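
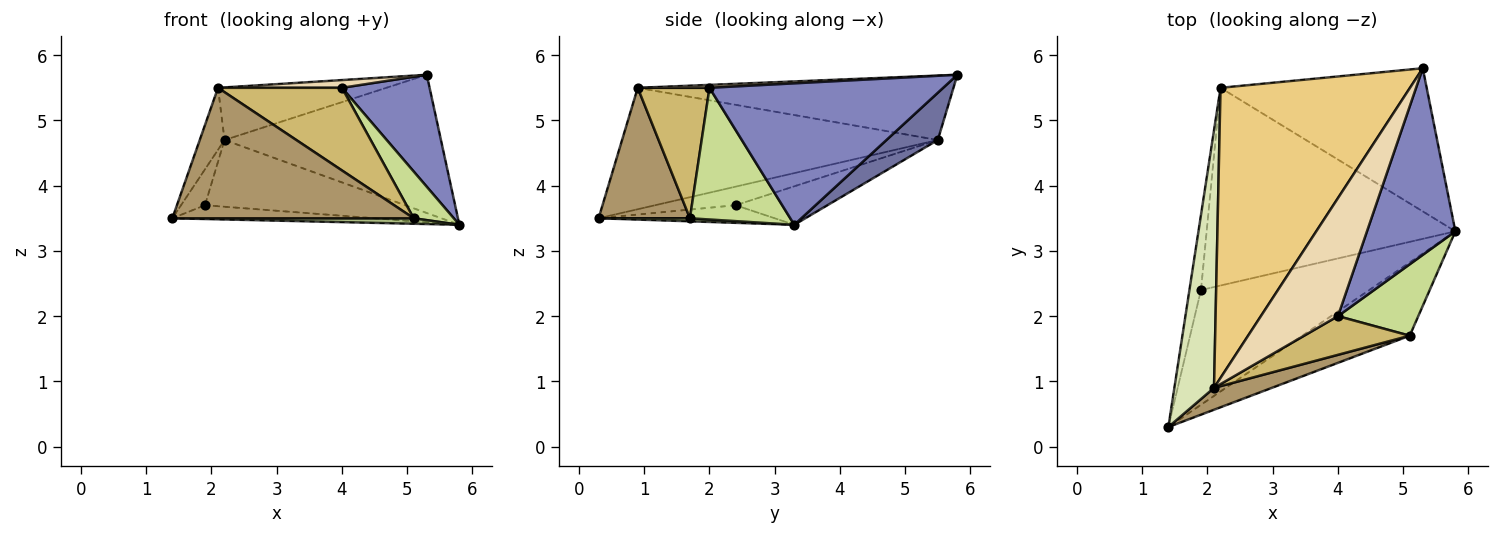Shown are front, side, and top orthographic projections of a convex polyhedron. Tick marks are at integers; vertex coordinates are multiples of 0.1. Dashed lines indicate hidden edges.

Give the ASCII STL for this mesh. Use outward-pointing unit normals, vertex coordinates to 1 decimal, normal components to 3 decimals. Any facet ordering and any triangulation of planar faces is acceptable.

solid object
 facet normal 0.163 0.685 -0.710
  outer loop
   vertex 2.2 5.5 4.7
   vertex 5.3 5.8 5.7
   vertex 5.8 3.3 3.4
  endloop
 endfacet
 facet normal 0.808 -0.303 0.505
  outer loop
   vertex 4.0 2.0 5.5
   vertex 5.8 3.3 3.4
   vertex 5.3 5.8 5.7
  endloop
 endfacet
 facet normal -0.103 0.119 -0.988
  outer loop
   vertex 1.9 2.4 3.7
   vertex 5.8 3.3 3.4
   vertex 1.4 0.3 3.5
  endloop
 endfacet
 facet normal -0.823 0.245 -0.512
  outer loop
   vertex 1.9 2.4 3.7
   vertex 1.4 0.3 3.5
   vertex 2.2 5.5 4.7
  endloop
 endfacet
 facet normal -0.145 0.316 -0.937
  outer loop
   vertex 1.9 2.4 3.7
   vertex 2.2 5.5 4.7
   vertex 5.8 3.3 3.4
  endloop
 endfacet
 facet normal 0.028 -0.075 -0.997
  outer loop
   vertex 5.1 1.7 3.5
   vertex 1.4 0.3 3.5
   vertex 5.8 3.3 3.4
  endloop
 endfacet
 facet normal 0.808 -0.323 0.493
  outer loop
   vertex 5.1 1.7 3.5
   vertex 5.8 3.3 3.4
   vertex 4.0 2.0 5.5
  endloop
 endfacet
 facet normal -0.948 0.074 0.309
  outer loop
   vertex 2.1 0.9 5.5
   vertex 2.2 5.5 4.7
   vertex 1.4 0.3 3.5
  endloop
 endfacet
 facet normal 0.350 -0.924 0.155
  outer loop
   vertex 2.1 0.9 5.5
   vertex 1.4 0.3 3.5
   vertex 5.1 1.7 3.5
  endloop
 endfacet
 facet normal 0.464 -0.802 0.376
  outer loop
   vertex 2.1 0.9 5.5
   vertex 5.1 1.7 3.5
   vertex 4.0 2.0 5.5
  endloop
 endfacet
 facet normal -0.317 0.169 0.933
  outer loop
   vertex 2.1 0.9 5.5
   vertex 5.3 5.8 5.7
   vertex 2.2 5.5 4.7
  endloop
 endfacet
 facet normal 0.038 -0.065 0.997
  outer loop
   vertex 2.1 0.9 5.5
   vertex 4.0 2.0 5.5
   vertex 5.3 5.8 5.7
  endloop
 endfacet
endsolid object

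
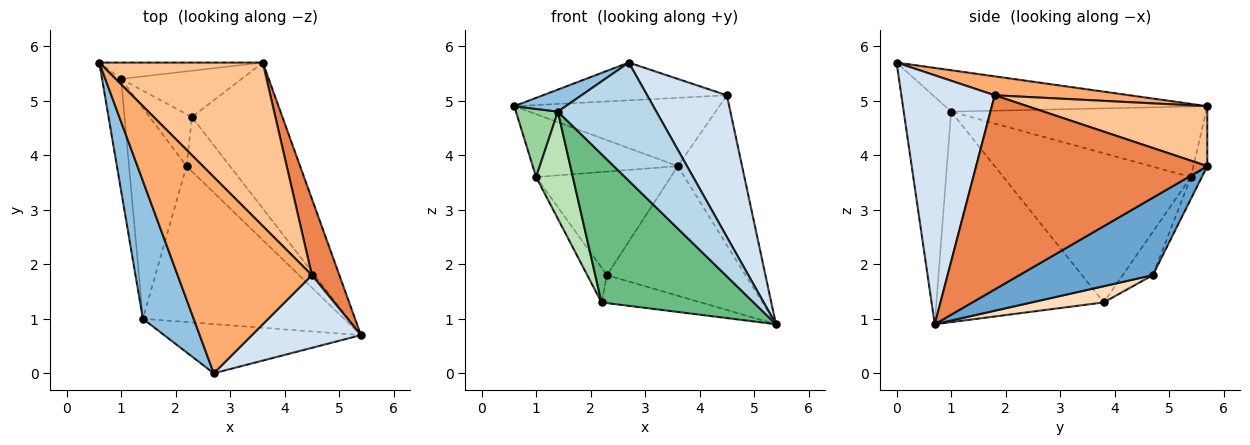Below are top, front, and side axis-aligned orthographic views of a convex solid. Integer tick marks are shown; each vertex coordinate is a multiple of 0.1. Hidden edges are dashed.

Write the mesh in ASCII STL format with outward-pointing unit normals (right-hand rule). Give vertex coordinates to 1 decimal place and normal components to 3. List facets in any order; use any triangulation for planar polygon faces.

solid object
 facet normal 0.539 0.559 -0.630
  outer loop
   vertex 3.6 5.7 3.8
   vertex 5.4 0.7 0.9
   vertex 2.3 4.7 1.8
  endloop
 endfacet
 facet normal -0.627 -0.123 0.769
  outer loop
   vertex 1.4 1.0 4.8
   vertex 2.7 0.0 5.7
   vertex 0.6 5.7 4.9
  endloop
 endfacet
 facet normal -0.406 -0.844 -0.351
  outer loop
   vertex 1.4 1.0 4.8
   vertex 5.4 0.7 0.9
   vertex 2.7 0.0 5.7
  endloop
 endfacet
 facet normal 0.721 -0.616 0.316
  outer loop
   vertex 4.5 1.8 5.1
   vertex 2.7 0.0 5.7
   vertex 5.4 0.7 0.9
  endloop
 endfacet
 facet normal 0.955 0.265 0.135
  outer loop
   vertex 4.5 1.8 5.1
   vertex 5.4 0.7 0.9
   vertex 3.6 5.7 3.8
  endloop
 endfacet
 facet normal 0.137 0.187 0.973
  outer loop
   vertex 4.5 1.8 5.1
   vertex 0.6 5.7 4.9
   vertex 2.7 0.0 5.7
  endloop
 endfacet
 facet normal 0.320 0.365 0.874
  outer loop
   vertex 4.5 1.8 5.1
   vertex 3.6 5.7 3.8
   vertex 0.6 5.7 4.9
  endloop
 endfacet
 facet normal 0.315 0.434 -0.844
  outer loop
   vertex 2.2 3.8 1.3
   vertex 2.3 4.7 1.8
   vertex 5.4 0.7 0.9
  endloop
 endfacet
 facet normal -0.604 -0.549 -0.577
  outer loop
   vertex 2.2 3.8 1.3
   vertex 5.4 0.7 0.9
   vertex 1.4 1.0 4.8
  endloop
 endfacet
 facet normal -0.954 -0.157 -0.257
  outer loop
   vertex 1.0 5.4 3.6
   vertex 1.4 1.0 4.8
   vertex 0.6 5.7 4.9
  endloop
 endfacet
 facet normal -0.918 -0.180 -0.354
  outer loop
   vertex 1.0 5.4 3.6
   vertex 2.2 3.8 1.3
   vertex 1.4 1.0 4.8
  endloop
 endfacet
 facet normal -0.648 0.424 -0.633
  outer loop
   vertex 1.0 5.4 3.6
   vertex 2.3 4.7 1.8
   vertex 2.2 3.8 1.3
  endloop
 endfacet
 facet normal -0.092 0.964 -0.251
  outer loop
   vertex 1.0 5.4 3.6
   vertex 0.6 5.7 4.9
   vertex 3.6 5.7 3.8
  endloop
 endfacet
 facet normal -0.074 0.910 -0.407
  outer loop
   vertex 1.0 5.4 3.6
   vertex 3.6 5.7 3.8
   vertex 2.3 4.7 1.8
  endloop
 endfacet
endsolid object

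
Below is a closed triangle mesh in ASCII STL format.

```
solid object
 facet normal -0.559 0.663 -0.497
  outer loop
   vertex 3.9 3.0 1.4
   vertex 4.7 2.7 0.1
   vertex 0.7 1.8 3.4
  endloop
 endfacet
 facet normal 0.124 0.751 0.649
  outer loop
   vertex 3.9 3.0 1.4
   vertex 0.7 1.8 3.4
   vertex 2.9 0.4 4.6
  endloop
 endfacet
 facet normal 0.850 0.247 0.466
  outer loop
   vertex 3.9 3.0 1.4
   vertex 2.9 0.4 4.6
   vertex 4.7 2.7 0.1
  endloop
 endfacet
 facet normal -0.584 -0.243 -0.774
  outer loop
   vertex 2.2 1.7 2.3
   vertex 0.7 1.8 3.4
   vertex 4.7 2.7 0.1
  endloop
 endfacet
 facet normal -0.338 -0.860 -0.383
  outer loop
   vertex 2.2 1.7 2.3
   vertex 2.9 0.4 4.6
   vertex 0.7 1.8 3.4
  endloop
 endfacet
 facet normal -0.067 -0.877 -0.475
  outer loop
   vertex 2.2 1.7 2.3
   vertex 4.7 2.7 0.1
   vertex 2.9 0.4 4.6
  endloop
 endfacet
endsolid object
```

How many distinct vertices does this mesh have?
5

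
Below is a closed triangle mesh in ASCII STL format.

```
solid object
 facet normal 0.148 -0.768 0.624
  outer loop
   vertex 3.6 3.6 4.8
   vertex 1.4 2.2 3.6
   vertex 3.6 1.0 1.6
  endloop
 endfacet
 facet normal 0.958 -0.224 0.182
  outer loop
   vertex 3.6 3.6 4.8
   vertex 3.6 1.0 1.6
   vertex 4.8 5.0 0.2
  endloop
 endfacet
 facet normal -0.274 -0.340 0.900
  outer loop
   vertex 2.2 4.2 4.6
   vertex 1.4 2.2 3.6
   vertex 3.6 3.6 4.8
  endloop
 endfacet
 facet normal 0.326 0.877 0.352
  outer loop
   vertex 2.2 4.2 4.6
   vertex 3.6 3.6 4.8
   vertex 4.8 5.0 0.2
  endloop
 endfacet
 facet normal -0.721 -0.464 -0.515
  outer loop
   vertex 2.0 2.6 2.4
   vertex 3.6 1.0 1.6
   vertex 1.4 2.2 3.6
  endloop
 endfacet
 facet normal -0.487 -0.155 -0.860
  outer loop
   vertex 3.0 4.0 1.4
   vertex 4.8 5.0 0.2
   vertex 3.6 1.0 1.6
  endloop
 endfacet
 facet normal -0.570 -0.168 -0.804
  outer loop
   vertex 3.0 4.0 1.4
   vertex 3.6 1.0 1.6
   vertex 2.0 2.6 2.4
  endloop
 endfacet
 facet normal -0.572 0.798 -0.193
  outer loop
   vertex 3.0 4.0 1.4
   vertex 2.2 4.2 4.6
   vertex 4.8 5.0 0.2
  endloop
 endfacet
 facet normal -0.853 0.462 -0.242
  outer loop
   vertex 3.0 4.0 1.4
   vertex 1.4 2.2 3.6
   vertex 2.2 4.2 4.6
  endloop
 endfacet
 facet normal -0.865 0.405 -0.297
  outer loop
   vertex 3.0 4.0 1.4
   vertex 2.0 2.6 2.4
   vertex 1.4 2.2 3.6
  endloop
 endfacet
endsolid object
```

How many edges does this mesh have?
15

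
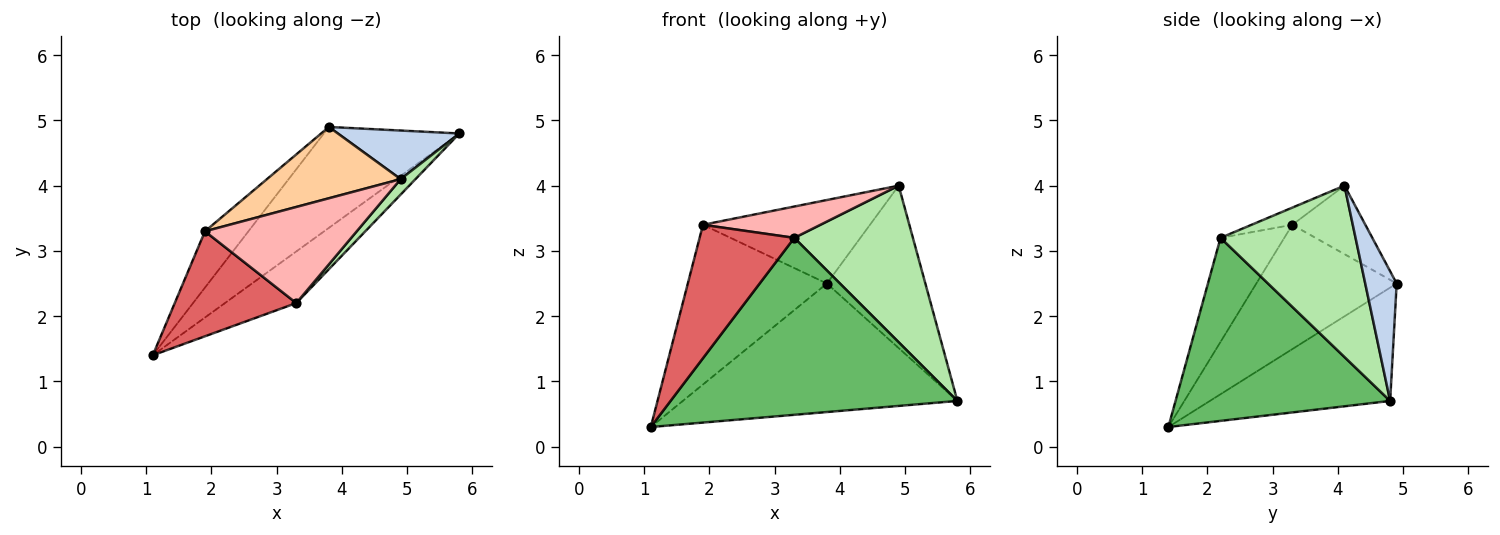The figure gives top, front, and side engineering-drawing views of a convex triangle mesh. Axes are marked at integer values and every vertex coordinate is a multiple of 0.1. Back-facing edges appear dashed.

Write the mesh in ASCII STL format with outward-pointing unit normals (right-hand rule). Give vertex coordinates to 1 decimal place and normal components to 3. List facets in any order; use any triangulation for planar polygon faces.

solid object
 facet normal -0.459 0.699 -0.549
  outer loop
   vertex 3.8 4.9 2.5
   vertex 5.8 4.8 0.7
   vertex 1.1 1.4 0.3
  endloop
 endfacet
 facet normal 0.293 0.916 0.274
  outer loop
   vertex 4.9 4.1 4.0
   vertex 5.8 4.8 0.7
   vertex 3.8 4.9 2.5
  endloop
 endfacet
 facet normal -0.689 0.683 -0.241
  outer loop
   vertex 1.9 3.3 3.4
   vertex 3.8 4.9 2.5
   vertex 1.1 1.4 0.3
  endloop
 endfacet
 facet normal -0.316 0.721 0.616
  outer loop
   vertex 1.9 3.3 3.4
   vertex 4.9 4.1 4.0
   vertex 3.8 4.9 2.5
  endloop
 endfacet
 facet normal 0.583 -0.780 -0.227
  outer loop
   vertex 3.3 2.2 3.2
   vertex 1.1 1.4 0.3
   vertex 5.8 4.8 0.7
  endloop
 endfacet
 facet normal 0.750 -0.659 0.065
  outer loop
   vertex 3.3 2.2 3.2
   vertex 5.8 4.8 0.7
   vertex 4.9 4.1 4.0
  endloop
 endfacet
 facet normal -0.468 -0.695 0.546
  outer loop
   vertex 3.3 2.2 3.2
   vertex 1.9 3.3 3.4
   vertex 1.1 1.4 0.3
  endloop
 endfacet
 facet normal -0.107 -0.308 0.945
  outer loop
   vertex 3.3 2.2 3.2
   vertex 4.9 4.1 4.0
   vertex 1.9 3.3 3.4
  endloop
 endfacet
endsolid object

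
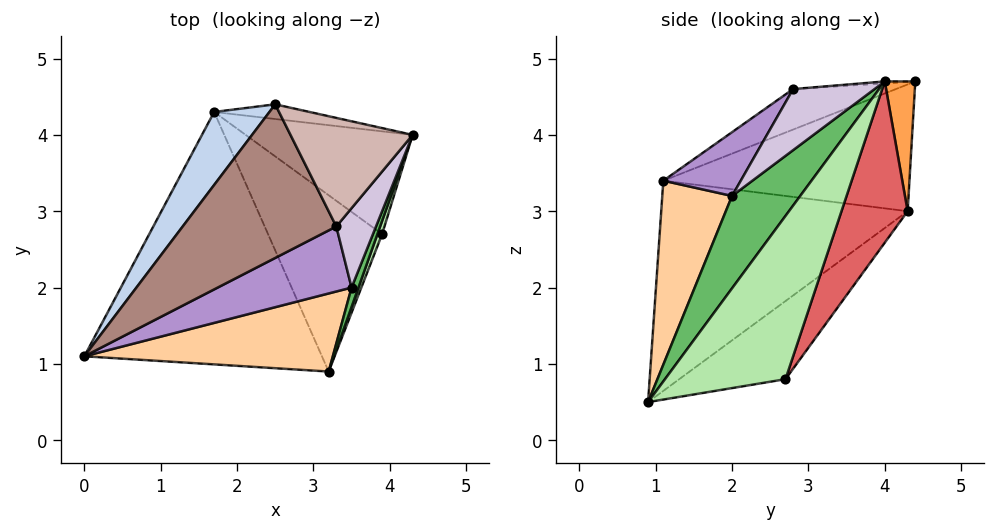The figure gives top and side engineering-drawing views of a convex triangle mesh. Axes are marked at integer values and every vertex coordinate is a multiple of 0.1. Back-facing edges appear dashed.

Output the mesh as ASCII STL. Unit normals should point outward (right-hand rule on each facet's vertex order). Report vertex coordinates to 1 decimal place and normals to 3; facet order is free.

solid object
 facet normal -0.642 0.250 -0.725
  outer loop
   vertex 1.7 4.3 3.0
   vertex 3.2 0.9 0.5
   vertex 0.0 1.1 3.4
  endloop
 endfacet
 facet normal -0.808 0.473 0.352
  outer loop
   vertex 1.7 4.3 3.0
   vertex 0.0 1.1 3.4
   vertex 2.5 4.4 4.7
  endloop
 endfacet
 facet normal 0.214 0.964 -0.158
  outer loop
   vertex 1.7 4.3 3.0
   vertex 2.5 4.4 4.7
   vertex 4.3 4.0 4.7
  endloop
 endfacet
 facet normal 0.252 -0.906 0.341
  outer loop
   vertex 3.5 2.0 3.2
   vertex 0.0 1.1 3.4
   vertex 3.2 0.9 0.5
  endloop
 endfacet
 facet normal 0.908 -0.414 0.068
  outer loop
   vertex 3.5 2.0 3.2
   vertex 3.2 0.9 0.5
   vertex 4.3 4.0 4.7
  endloop
 endfacet
 facet normal 0.930 -0.366 0.027
  outer loop
   vertex 3.9 2.7 0.8
   vertex 4.3 4.0 4.7
   vertex 3.2 0.9 0.5
  endloop
 endfacet
 facet normal 0.318 0.889 -0.329
  outer loop
   vertex 3.9 2.7 0.8
   vertex 1.7 4.3 3.0
   vertex 4.3 4.0 4.7
  endloop
 endfacet
 facet normal -0.532 0.336 -0.777
  outer loop
   vertex 3.9 2.7 0.8
   vertex 3.2 0.9 0.5
   vertex 1.7 4.3 3.0
  endloop
 endfacet
 facet normal 0.242 -0.827 0.507
  outer loop
   vertex 3.3 2.8 4.6
   vertex 0.0 1.1 3.4
   vertex 3.5 2.0 3.2
  endloop
 endfacet
 facet normal 0.673 -0.597 0.437
  outer loop
   vertex 3.3 2.8 4.6
   vertex 3.5 2.0 3.2
   vertex 4.3 4.0 4.7
  endloop
 endfacet
 facet normal -0.250 -0.185 0.950
  outer loop
   vertex 3.3 2.8 4.6
   vertex 2.5 4.4 4.7
   vertex 0.0 1.1 3.4
  endloop
 endfacet
 facet normal -0.016 -0.070 0.997
  outer loop
   vertex 3.3 2.8 4.6
   vertex 4.3 4.0 4.7
   vertex 2.5 4.4 4.7
  endloop
 endfacet
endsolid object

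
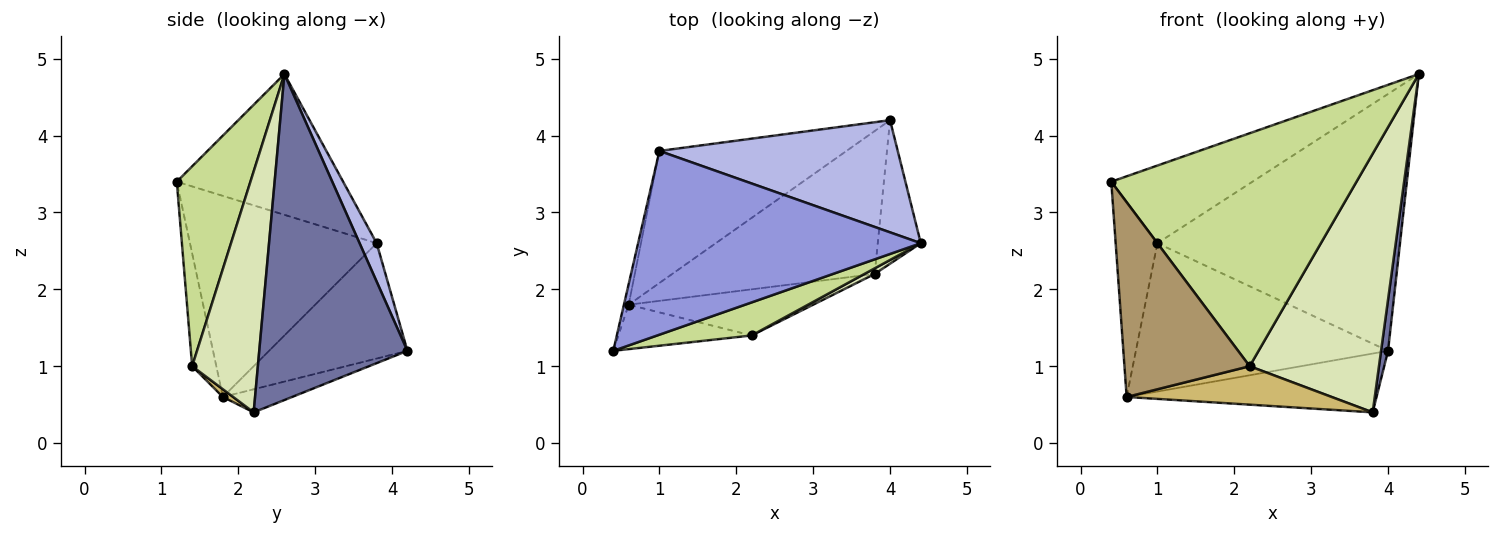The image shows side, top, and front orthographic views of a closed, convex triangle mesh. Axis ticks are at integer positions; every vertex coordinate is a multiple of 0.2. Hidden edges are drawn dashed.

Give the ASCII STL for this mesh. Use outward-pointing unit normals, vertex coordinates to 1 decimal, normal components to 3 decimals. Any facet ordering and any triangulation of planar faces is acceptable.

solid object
 facet normal 0.990 -0.047 -0.131
  outer loop
   vertex 3.8 2.2 0.4
   vertex 4.0 4.2 1.2
   vertex 4.4 2.6 4.8
  endloop
 endfacet
 facet normal -0.105 0.378 -0.920
  outer loop
   vertex 0.6 1.8 0.6
   vertex 4.0 4.2 1.2
   vertex 3.8 2.2 0.4
  endloop
 endfacet
 facet normal -0.417 0.354 0.837
  outer loop
   vertex 1.0 3.8 2.6
   vertex 0.4 1.2 3.4
   vertex 4.4 2.6 4.8
  endloop
 endfacet
 facet normal 0.064 0.915 0.399
  outer loop
   vertex 1.0 3.8 2.6
   vertex 4.4 2.6 4.8
   vertex 4.0 4.2 1.2
  endloop
 endfacet
 facet normal -0.976 0.218 -0.023
  outer loop
   vertex 1.0 3.8 2.6
   vertex 0.6 1.8 0.6
   vertex 0.4 1.2 3.4
  endloop
 endfacet
 facet normal -0.379 0.691 -0.615
  outer loop
   vertex 1.0 3.8 2.6
   vertex 4.0 4.2 1.2
   vertex 0.6 1.8 0.6
  endloop
 endfacet
 facet normal 0.285 -0.949 0.135
  outer loop
   vertex 2.2 1.4 1.0
   vertex 4.4 2.6 4.8
   vertex 0.4 1.2 3.4
  endloop
 endfacet
 facet normal 0.453 -0.891 0.019
  outer loop
   vertex 2.2 1.4 1.0
   vertex 3.8 2.2 0.4
   vertex 4.4 2.6 4.8
  endloop
 endfacet
 facet normal -0.185 -0.958 -0.219
  outer loop
   vertex 2.2 1.4 1.0
   vertex 0.4 1.2 3.4
   vertex 0.6 1.8 0.6
  endloop
 endfacet
 facet normal 0.032 -0.640 -0.768
  outer loop
   vertex 2.2 1.4 1.0
   vertex 0.6 1.8 0.6
   vertex 3.8 2.2 0.4
  endloop
 endfacet
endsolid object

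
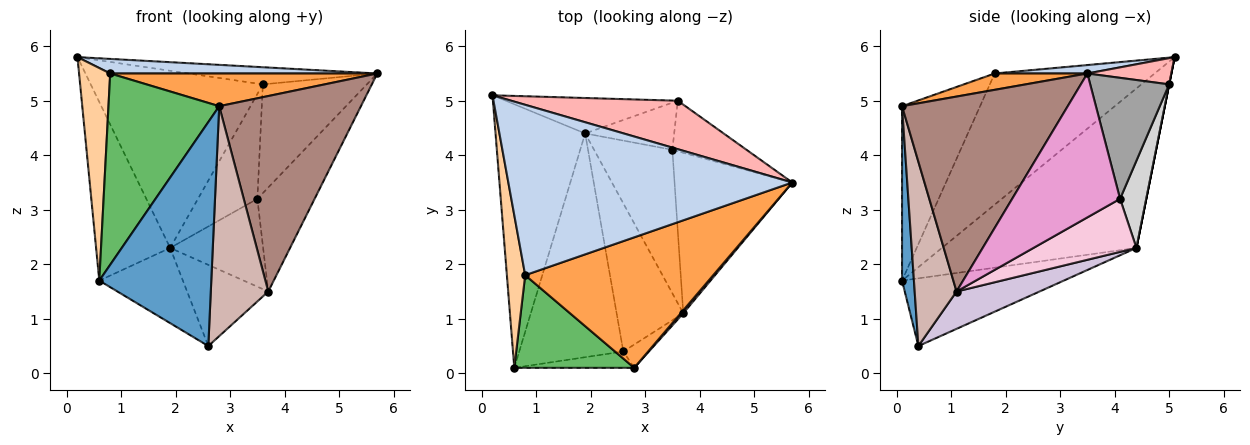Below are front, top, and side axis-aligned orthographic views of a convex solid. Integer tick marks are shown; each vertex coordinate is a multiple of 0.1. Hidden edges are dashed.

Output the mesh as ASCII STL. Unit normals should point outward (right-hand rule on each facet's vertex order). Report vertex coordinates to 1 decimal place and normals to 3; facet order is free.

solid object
 facet normal 0.105 -0.992 -0.072
  outer loop
   vertex 0.6 0.1 1.7
   vertex 2.6 0.4 0.5
   vertex 2.8 0.1 4.9
  endloop
 endfacet
 facet normal 0.030 -0.085 0.996
  outer loop
   vertex 0.8 1.8 5.5
   vertex 5.7 3.5 5.5
   vertex 0.2 5.1 5.8
  endloop
 endfacet
 facet normal 0.084 -0.242 0.967
  outer loop
   vertex 0.8 1.8 5.5
   vertex 2.8 0.1 4.9
   vertex 5.7 3.5 5.5
  endloop
 endfacet
 facet normal -0.973 -0.189 0.136
  outer loop
   vertex 0.8 1.8 5.5
   vertex 0.2 5.1 5.8
   vertex 0.6 0.1 1.7
  endloop
 endfacet
 facet normal -0.536 -0.760 0.368
  outer loop
   vertex 0.8 1.8 5.5
   vertex 0.6 0.1 1.7
   vertex 2.8 0.1 4.9
  endloop
 endfacet
 facet normal -0.827 0.315 -0.465
  outer loop
   vertex 1.9 4.4 2.3
   vertex 0.6 0.1 1.7
   vertex 0.2 5.1 5.8
  endloop
 endfacet
 facet normal -0.525 0.271 -0.807
  outer loop
   vertex 1.9 4.4 2.3
   vertex 2.6 0.4 0.5
   vertex 0.6 0.1 1.7
  endloop
 endfacet
 facet normal 0.147 0.330 0.933
  outer loop
   vertex 3.6 5.0 5.3
   vertex 0.2 5.1 5.8
   vertex 5.7 3.5 5.5
  endloop
 endfacet
 facet normal 0.000 0.981 -0.196
  outer loop
   vertex 3.6 5.0 5.3
   vertex 1.9 4.4 2.3
   vertex 0.2 5.1 5.8
  endloop
 endfacet
 facet normal 0.441 0.431 -0.787
  outer loop
   vertex 3.7 1.1 1.5
   vertex 2.6 0.4 0.5
   vertex 1.9 4.4 2.3
  endloop
 endfacet
 facet normal 0.760 -0.650 0.010
  outer loop
   vertex 3.7 1.1 1.5
   vertex 5.7 3.5 5.5
   vertex 2.8 0.1 4.9
  endloop
 endfacet
 facet normal 0.587 -0.806 -0.082
  outer loop
   vertex 3.7 1.1 1.5
   vertex 2.8 0.1 4.9
   vertex 2.6 0.4 0.5
  endloop
 endfacet
 facet normal 0.716 0.380 -0.586
  outer loop
   vertex 3.5 4.1 3.2
   vertex 5.7 3.5 5.5
   vertex 3.7 1.1 1.5
  endloop
 endfacet
 facet normal 0.500 0.452 -0.739
  outer loop
   vertex 3.5 4.1 3.2
   vertex 3.7 1.1 1.5
   vertex 1.9 4.4 2.3
  endloop
 endfacet
 facet normal 0.567 0.747 -0.347
  outer loop
   vertex 3.5 4.1 3.2
   vertex 3.6 5.0 5.3
   vertex 5.7 3.5 5.5
  endloop
 endfacet
 facet normal 0.373 0.846 -0.380
  outer loop
   vertex 3.5 4.1 3.2
   vertex 1.9 4.4 2.3
   vertex 3.6 5.0 5.3
  endloop
 endfacet
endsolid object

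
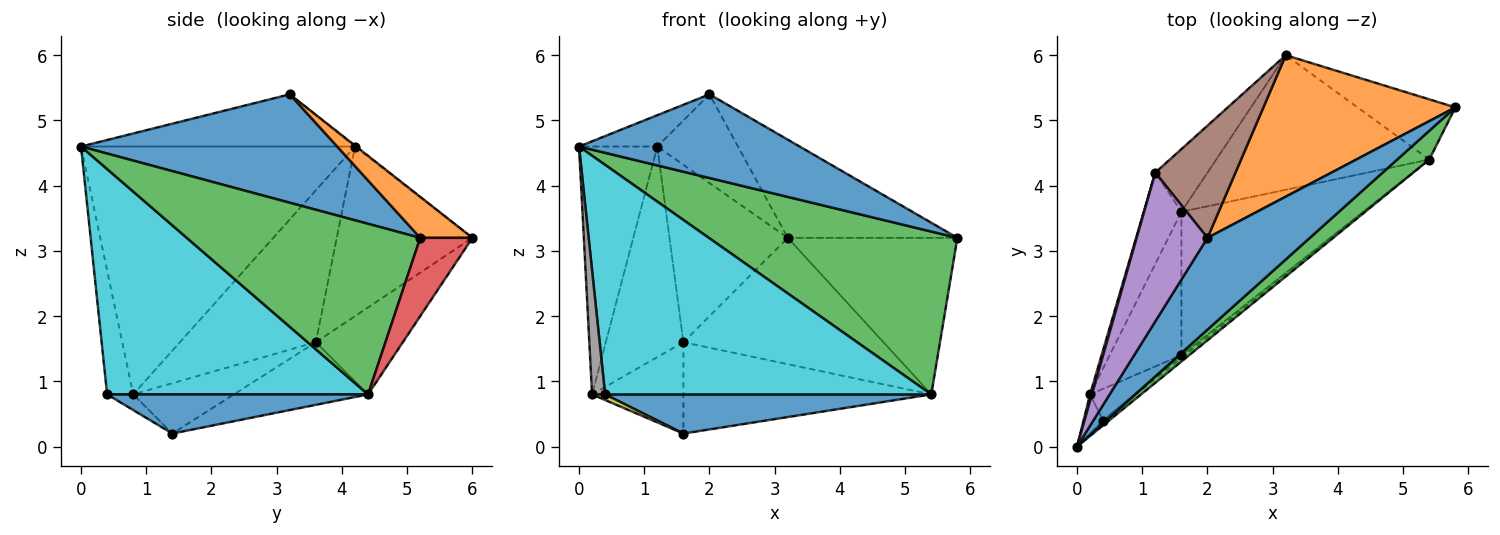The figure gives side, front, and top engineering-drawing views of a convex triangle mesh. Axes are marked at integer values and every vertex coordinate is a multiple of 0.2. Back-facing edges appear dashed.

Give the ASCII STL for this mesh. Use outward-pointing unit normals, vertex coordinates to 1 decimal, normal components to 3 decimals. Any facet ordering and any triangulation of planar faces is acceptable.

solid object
 facet normal 0.616 -0.531 0.582
  outer loop
   vertex 2.0 3.2 5.4
   vertex 0.0 0.0 4.6
   vertex 5.8 5.2 3.2
  endloop
 endfacet
 facet normal 0.173 0.562 0.809
  outer loop
   vertex 2.0 3.2 5.4
   vertex 5.8 5.2 3.2
   vertex 3.2 6.0 3.2
  endloop
 endfacet
 facet normal 0.679 -0.723 0.128
  outer loop
   vertex 5.4 4.4 0.8
   vertex 5.8 5.2 3.2
   vertex 0.0 0.0 4.6
  endloop
 endfacet
 facet normal 0.276 0.897 -0.345
  outer loop
   vertex 5.4 4.4 0.8
   vertex 3.2 6.0 3.2
   vertex 5.8 5.2 3.2
  endloop
 endfacet
 facet normal -0.585 0.167 0.794
  outer loop
   vertex 1.2 4.2 4.6
   vertex 0.0 0.0 4.6
   vertex 2.0 3.2 5.4
  endloop
 endfacet
 facet normal -0.009 0.620 0.784
  outer loop
   vertex 1.2 4.2 4.6
   vertex 2.0 3.2 5.4
   vertex 3.2 6.0 3.2
  endloop
 endfacet
 facet normal -0.961 0.275 0.007
  outer loop
   vertex 1.2 4.2 4.6
   vertex 0.2 0.8 0.8
   vertex 0.0 0.0 4.6
  endloop
 endfacet
 facet normal -0.886 -0.443 -0.140
  outer loop
   vertex 0.4 0.4 0.8
   vertex 0.0 0.0 4.6
   vertex 0.2 0.8 0.8
  endloop
 endfacet
 facet normal -0.328 -0.164 -0.930
  outer loop
   vertex 0.4 0.4 0.8
   vertex 0.2 0.8 0.8
   vertex 1.6 1.4 0.2
  endloop
 endfacet
 facet normal 0.625 -0.781 -0.016
  outer loop
   vertex 0.4 0.4 0.8
   vertex 5.4 4.4 0.8
   vertex 0.0 0.0 4.6
  endloop
 endfacet
 facet normal 0.624 -0.780 -0.052
  outer loop
   vertex 0.4 0.4 0.8
   vertex 1.6 1.4 0.2
   vertex 5.4 4.4 0.8
  endloop
 endfacet
 facet normal -0.509 0.462 -0.726
  outer loop
   vertex 1.6 3.6 1.6
   vertex 1.6 1.4 0.2
   vertex 0.2 0.8 0.8
  endloop
 endfacet
 facet normal -0.285 0.656 -0.699
  outer loop
   vertex 1.6 3.6 1.6
   vertex 3.2 6.0 3.2
   vertex 5.4 4.4 0.8
  endloop
 endfacet
 facet normal -0.279 0.516 -0.810
  outer loop
   vertex 1.6 3.6 1.6
   vertex 5.4 4.4 0.8
   vertex 1.6 1.4 0.2
  endloop
 endfacet
 facet normal -0.734 0.640 -0.226
  outer loop
   vertex 1.6 3.6 1.6
   vertex 1.2 4.2 4.6
   vertex 3.2 6.0 3.2
  endloop
 endfacet
 facet normal -0.849 0.485 -0.210
  outer loop
   vertex 1.6 3.6 1.6
   vertex 0.2 0.8 0.8
   vertex 1.2 4.2 4.6
  endloop
 endfacet
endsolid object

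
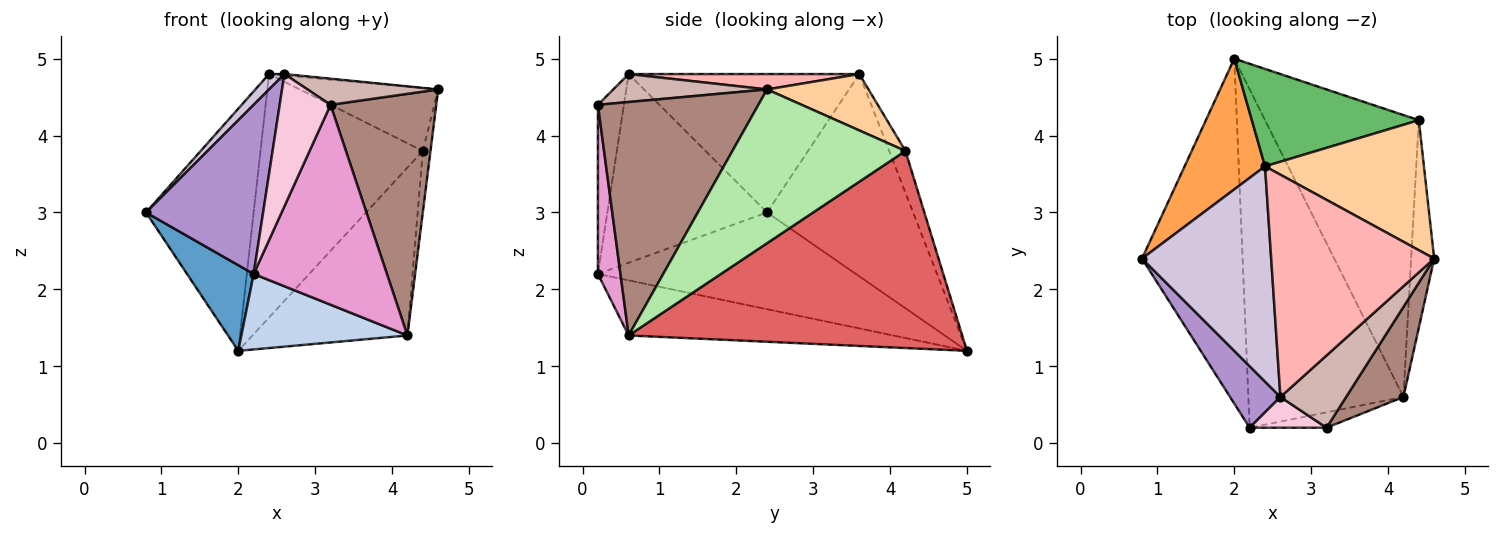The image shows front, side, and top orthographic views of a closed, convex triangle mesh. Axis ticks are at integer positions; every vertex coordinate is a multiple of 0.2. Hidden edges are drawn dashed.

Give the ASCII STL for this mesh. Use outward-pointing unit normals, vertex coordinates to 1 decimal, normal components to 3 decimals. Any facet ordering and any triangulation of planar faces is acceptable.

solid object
 facet normal -0.682 -0.176 -0.709
  outer loop
   vertex 2.2 0.2 2.2
   vertex 0.8 2.4 3.0
   vertex 2.0 5.0 1.2
  endloop
 endfacet
 facet normal -0.328 -0.206 -0.922
  outer loop
   vertex 4.2 0.6 1.4
   vertex 2.2 0.2 2.2
   vertex 2.0 5.0 1.2
  endloop
 endfacet
 facet normal -0.767 0.565 0.305
  outer loop
   vertex 2.4 3.6 4.8
   vertex 2.0 5.0 1.2
   vertex 0.8 2.4 3.0
  endloop
 endfacet
 facet normal 0.304 0.415 0.857
  outer loop
   vertex 4.4 4.2 3.8
   vertex 2.4 3.6 4.8
   vertex 4.6 2.4 4.6
  endloop
 endfacet
 facet normal -0.092 0.925 0.370
  outer loop
   vertex 4.4 4.2 3.8
   vertex 2.0 5.0 1.2
   vertex 2.4 3.6 4.8
  endloop
 endfacet
 facet normal 0.988 0.044 -0.148
  outer loop
   vertex 4.4 4.2 3.8
   vertex 4.6 2.4 4.6
   vertex 4.2 0.6 1.4
  endloop
 endfacet
 facet normal 0.740 0.344 -0.578
  outer loop
   vertex 4.4 4.2 3.8
   vertex 4.2 0.6 1.4
   vertex 2.0 5.0 1.2
  endloop
 endfacet
 facet normal 0.094 0.006 0.996
  outer loop
   vertex 2.6 0.6 4.8
   vertex 4.6 2.4 4.6
   vertex 2.4 3.6 4.8
  endloop
 endfacet
 facet normal -0.788 -0.578 0.210
  outer loop
   vertex 2.6 0.6 4.8
   vertex 0.8 2.4 3.0
   vertex 2.2 0.2 2.2
  endloop
 endfacet
 facet normal -0.730 -0.049 0.682
  outer loop
   vertex 2.6 0.6 4.8
   vertex 2.4 3.6 4.8
   vertex 0.8 2.4 3.0
  endloop
 endfacet
 facet normal 0.818 -0.539 0.201
  outer loop
   vertex 3.2 0.2 4.4
   vertex 4.2 0.6 1.4
   vertex 4.6 2.4 4.6
  endloop
 endfacet
 facet normal 0.372 -0.316 0.873
  outer loop
   vertex 3.2 0.2 4.4
   vertex 4.6 2.4 4.6
   vertex 2.6 0.6 4.8
  endloop
 endfacet
 facet normal 0.166 -0.983 -0.076
  outer loop
   vertex 3.2 0.2 4.4
   vertex 2.2 0.2 2.2
   vertex 4.2 0.6 1.4
  endloop
 endfacet
 facet normal -0.446 -0.872 0.203
  outer loop
   vertex 3.2 0.2 4.4
   vertex 2.6 0.6 4.8
   vertex 2.2 0.2 2.2
  endloop
 endfacet
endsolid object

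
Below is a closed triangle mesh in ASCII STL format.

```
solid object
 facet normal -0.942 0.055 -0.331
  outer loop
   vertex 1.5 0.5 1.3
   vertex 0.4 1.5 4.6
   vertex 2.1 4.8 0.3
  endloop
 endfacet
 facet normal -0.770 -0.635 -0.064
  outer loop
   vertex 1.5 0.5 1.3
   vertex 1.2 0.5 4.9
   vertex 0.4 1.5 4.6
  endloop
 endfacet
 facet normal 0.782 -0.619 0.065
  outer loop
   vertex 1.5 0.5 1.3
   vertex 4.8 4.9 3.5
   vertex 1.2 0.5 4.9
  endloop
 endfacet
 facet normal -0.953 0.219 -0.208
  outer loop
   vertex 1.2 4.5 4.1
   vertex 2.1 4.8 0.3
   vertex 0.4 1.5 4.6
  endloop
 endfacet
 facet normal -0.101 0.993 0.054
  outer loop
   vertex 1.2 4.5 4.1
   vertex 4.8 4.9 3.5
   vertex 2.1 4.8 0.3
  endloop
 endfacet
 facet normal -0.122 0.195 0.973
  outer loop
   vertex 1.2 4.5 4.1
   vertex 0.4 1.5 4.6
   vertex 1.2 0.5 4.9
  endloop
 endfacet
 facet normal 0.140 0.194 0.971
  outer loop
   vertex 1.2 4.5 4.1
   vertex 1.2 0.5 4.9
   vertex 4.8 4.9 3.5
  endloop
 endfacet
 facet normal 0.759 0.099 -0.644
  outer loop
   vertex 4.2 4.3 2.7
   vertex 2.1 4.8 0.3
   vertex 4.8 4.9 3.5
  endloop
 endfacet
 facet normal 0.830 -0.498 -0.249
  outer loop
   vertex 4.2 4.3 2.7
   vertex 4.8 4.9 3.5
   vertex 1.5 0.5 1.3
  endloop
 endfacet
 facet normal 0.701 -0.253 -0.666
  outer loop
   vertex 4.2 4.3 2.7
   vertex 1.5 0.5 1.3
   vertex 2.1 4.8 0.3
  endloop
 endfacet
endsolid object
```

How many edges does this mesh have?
15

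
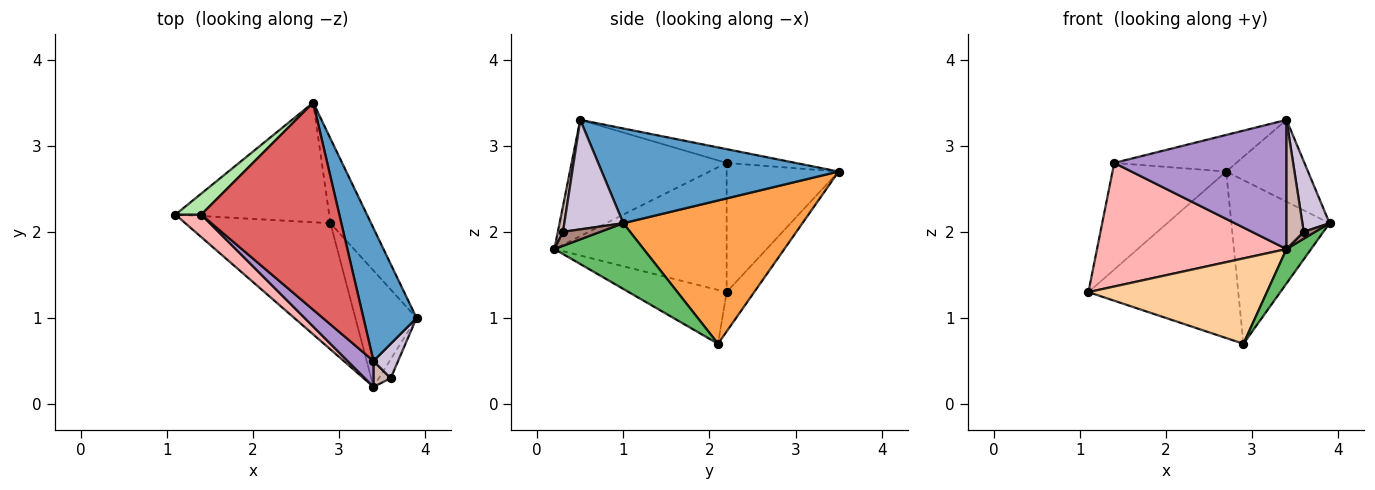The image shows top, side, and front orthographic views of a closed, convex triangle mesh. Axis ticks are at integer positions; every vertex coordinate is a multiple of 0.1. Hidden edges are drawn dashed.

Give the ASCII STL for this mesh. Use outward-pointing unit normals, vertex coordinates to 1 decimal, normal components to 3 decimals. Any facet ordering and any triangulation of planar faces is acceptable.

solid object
 facet normal 0.835 0.289 0.468
  outer loop
   vertex 3.4 0.5 3.3
   vertex 3.9 1.0 2.1
   vertex 2.7 3.5 2.7
  endloop
 endfacet
 facet normal -0.148 0.803 -0.577
  outer loop
   vertex 2.9 2.1 0.7
   vertex 1.1 2.2 1.3
   vertex 2.7 3.5 2.7
  endloop
 endfacet
 facet normal 0.851 0.466 -0.241
  outer loop
   vertex 2.9 2.1 0.7
   vertex 2.7 3.5 2.7
   vertex 3.9 1.0 2.1
  endloop
 endfacet
 facet normal -0.294 -0.536 -0.792
  outer loop
   vertex 3.4 0.2 1.8
   vertex 1.1 2.2 1.3
   vertex 2.9 2.1 0.7
  endloop
 endfacet
 facet normal 0.717 -0.198 -0.668
  outer loop
   vertex 3.4 0.2 1.8
   vertex 2.9 2.1 0.7
   vertex 3.9 1.0 2.1
  endloop
 endfacet
 facet normal -0.695 0.706 0.139
  outer loop
   vertex 1.4 2.2 2.8
   vertex 2.7 3.5 2.7
   vertex 1.1 2.2 1.3
  endloop
 endfacet
 facet normal -0.098 0.173 0.980
  outer loop
   vertex 1.4 2.2 2.8
   vertex 3.4 0.5 3.3
   vertex 2.7 3.5 2.7
  endloop
 endfacet
 facet normal -0.667 -0.733 0.133
  outer loop
   vertex 1.4 2.2 2.8
   vertex 1.1 2.2 1.3
   vertex 3.4 0.2 1.8
  endloop
 endfacet
 facet normal -0.662 -0.735 0.147
  outer loop
   vertex 1.4 2.2 2.8
   vertex 3.4 0.2 1.8
   vertex 3.4 0.5 3.3
  endloop
 endfacet
 facet normal 0.890 -0.410 0.200
  outer loop
   vertex 3.6 0.3 2.0
   vertex 3.9 1.0 2.1
   vertex 3.4 0.5 3.3
  endloop
 endfacet
 facet normal 0.743 -0.229 -0.629
  outer loop
   vertex 3.6 0.3 2.0
   vertex 3.4 0.2 1.8
   vertex 3.9 1.0 2.1
  endloop
 endfacet
 facet normal 0.282 -0.941 0.188
  outer loop
   vertex 3.6 0.3 2.0
   vertex 3.4 0.5 3.3
   vertex 3.4 0.2 1.8
  endloop
 endfacet
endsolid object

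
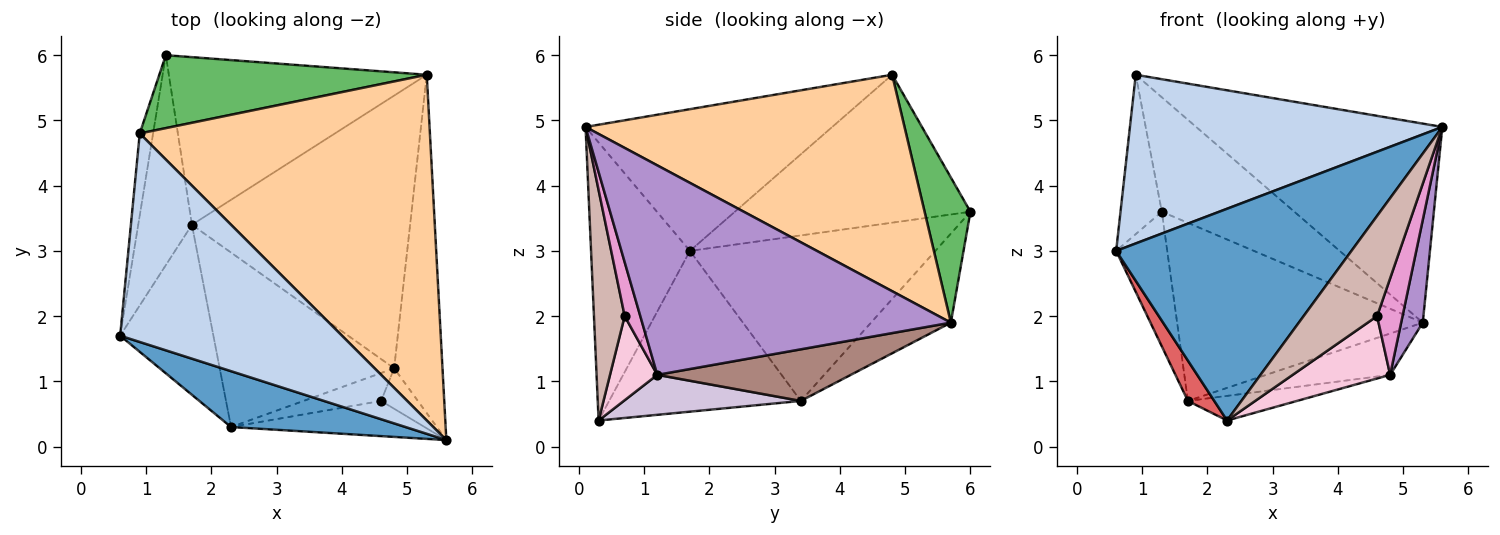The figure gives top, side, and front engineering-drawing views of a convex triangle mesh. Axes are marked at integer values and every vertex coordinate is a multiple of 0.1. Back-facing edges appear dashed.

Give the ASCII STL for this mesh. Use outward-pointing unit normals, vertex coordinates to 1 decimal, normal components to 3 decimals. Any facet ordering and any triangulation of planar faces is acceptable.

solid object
 facet normal -0.376 -0.896 0.236
  outer loop
   vertex 2.3 0.3 0.4
   vertex 5.6 0.1 4.9
   vertex 0.6 1.7 3.0
  endloop
 endfacet
 facet normal -0.445 -0.563 0.696
  outer loop
   vertex 0.9 4.8 5.7
   vertex 0.6 1.7 3.0
   vertex 5.6 0.1 4.9
  endloop
 endfacet
 facet normal -0.981 0.172 -0.089
  outer loop
   vertex 0.9 4.8 5.7
   vertex 1.3 6.0 3.6
   vertex 0.6 1.7 3.0
  endloop
 endfacet
 facet normal 0.543 0.419 0.728
  outer loop
   vertex 0.9 4.8 5.7
   vertex 5.6 0.1 4.9
   vertex 5.3 5.7 1.9
  endloop
 endfacet
 facet normal 0.280 0.810 0.516
  outer loop
   vertex 0.9 4.8 5.7
   vertex 5.3 5.7 1.9
   vertex 1.3 6.0 3.6
  endloop
 endfacet
 facet normal -0.933 0.194 -0.303
  outer loop
   vertex 1.7 3.4 0.7
   vertex 0.6 1.7 3.0
   vertex 1.3 6.0 3.6
  endloop
 endfacet
 facet normal -0.859 -0.118 -0.498
  outer loop
   vertex 1.7 3.4 0.7
   vertex 2.3 0.3 0.4
   vertex 0.6 1.7 3.0
  endloop
 endfacet
 facet normal -0.230 0.709 -0.667
  outer loop
   vertex 1.7 3.4 0.7
   vertex 1.3 6.0 3.6
   vertex 5.3 5.7 1.9
  endloop
 endfacet
 facet normal 0.972 -0.068 -0.224
  outer loop
   vertex 4.8 1.2 1.1
   vertex 5.3 5.7 1.9
   vertex 5.6 0.1 4.9
  endloop
 endfacet
 facet normal 0.221 0.136 -0.966
  outer loop
   vertex 4.8 1.2 1.1
   vertex 2.3 0.3 0.4
   vertex 1.7 3.4 0.7
  endloop
 endfacet
 facet normal 0.228 0.146 -0.963
  outer loop
   vertex 4.8 1.2 1.1
   vertex 1.7 3.4 0.7
   vertex 5.3 5.7 1.9
  endloop
 endfacet
 facet normal 0.367 -0.878 -0.308
  outer loop
   vertex 4.6 0.7 2.0
   vertex 5.6 0.1 4.9
   vertex 2.3 0.3 0.4
  endloop
 endfacet
 facet normal 0.493 -0.802 -0.336
  outer loop
   vertex 4.6 0.7 2.0
   vertex 4.8 1.2 1.1
   vertex 5.6 0.1 4.9
  endloop
 endfacet
 facet normal 0.405 -0.834 -0.374
  outer loop
   vertex 4.6 0.7 2.0
   vertex 2.3 0.3 0.4
   vertex 4.8 1.2 1.1
  endloop
 endfacet
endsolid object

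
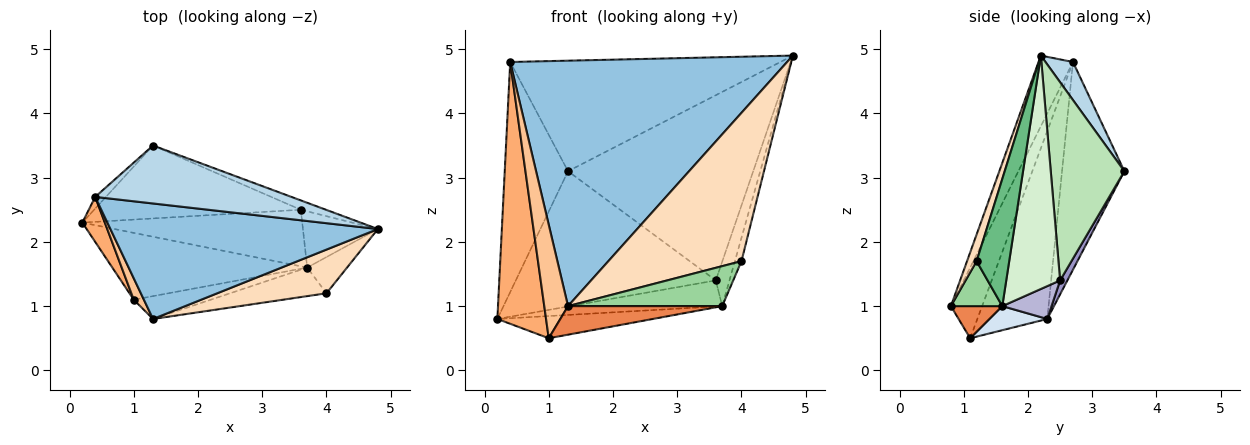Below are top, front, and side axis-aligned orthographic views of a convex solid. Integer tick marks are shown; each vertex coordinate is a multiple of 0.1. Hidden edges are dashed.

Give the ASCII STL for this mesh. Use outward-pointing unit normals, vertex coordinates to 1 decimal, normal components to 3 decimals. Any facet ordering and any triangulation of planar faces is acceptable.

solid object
 facet normal -0.701 0.712 -0.036
  outer loop
   vertex 0.4 2.7 4.8
   vertex 1.3 3.5 3.1
   vertex 0.2 2.3 0.8
  endloop
 endfacet
 facet normal -0.112 -0.899 0.423
  outer loop
   vertex 0.4 2.7 4.8
   vertex 1.3 0.8 1.0
   vertex 4.8 2.2 4.9
  endloop
 endfacet
 facet normal 0.090 0.882 0.463
  outer loop
   vertex 0.4 2.7 4.8
   vertex 4.8 2.2 4.9
   vertex 1.3 3.5 3.1
  endloop
 endfacet
 facet normal 0.117 0.313 -0.942
  outer loop
   vertex 1.0 1.1 0.5
   vertex 0.2 2.3 0.8
   vertex 3.7 1.6 1.0
  endloop
 endfacet
 facet normal 0.252 -0.756 -0.605
  outer loop
   vertex 1.0 1.1 0.5
   vertex 3.7 1.6 1.0
   vertex 1.3 0.8 1.0
  endloop
 endfacet
 facet normal -0.817 -0.569 0.098
  outer loop
   vertex 1.0 1.1 0.5
   vertex 0.4 2.7 4.8
   vertex 0.2 2.3 0.8
  endloop
 endfacet
 facet normal -0.791 -0.602 0.114
  outer loop
   vertex 1.0 1.1 0.5
   vertex 1.3 0.8 1.0
   vertex 0.4 2.7 4.8
  endloop
 endfacet
 facet normal 0.069 -0.957 0.282
  outer loop
   vertex 4.0 1.2 1.7
   vertex 4.8 2.2 4.9
   vertex 1.3 0.8 1.0
  endloop
 endfacet
 facet normal 0.937 0.189 -0.293
  outer loop
   vertex 4.0 1.2 1.7
   vertex 3.7 1.6 1.0
   vertex 4.8 2.2 4.9
  endloop
 endfacet
 facet normal 0.262 -0.785 -0.561
  outer loop
   vertex 4.0 1.2 1.7
   vertex 1.3 0.8 1.0
   vertex 3.7 1.6 1.0
  endloop
 endfacet
 facet normal 0.369 0.928 -0.047
  outer loop
   vertex 3.6 2.5 1.4
   vertex 1.3 3.5 3.1
   vertex 4.8 2.2 4.9
  endloop
 endfacet
 facet normal 0.925 0.235 -0.297
  outer loop
   vertex 3.6 2.5 1.4
   vertex 4.8 2.2 4.9
   vertex 3.7 1.6 1.0
  endloop
 endfacet
 facet normal 0.032 0.880 -0.474
  outer loop
   vertex 3.6 2.5 1.4
   vertex 0.2 2.3 0.8
   vertex 1.3 3.5 3.1
  endloop
 endfacet
 facet normal 0.134 0.415 -0.900
  outer loop
   vertex 3.6 2.5 1.4
   vertex 3.7 1.6 1.0
   vertex 0.2 2.3 0.8
  endloop
 endfacet
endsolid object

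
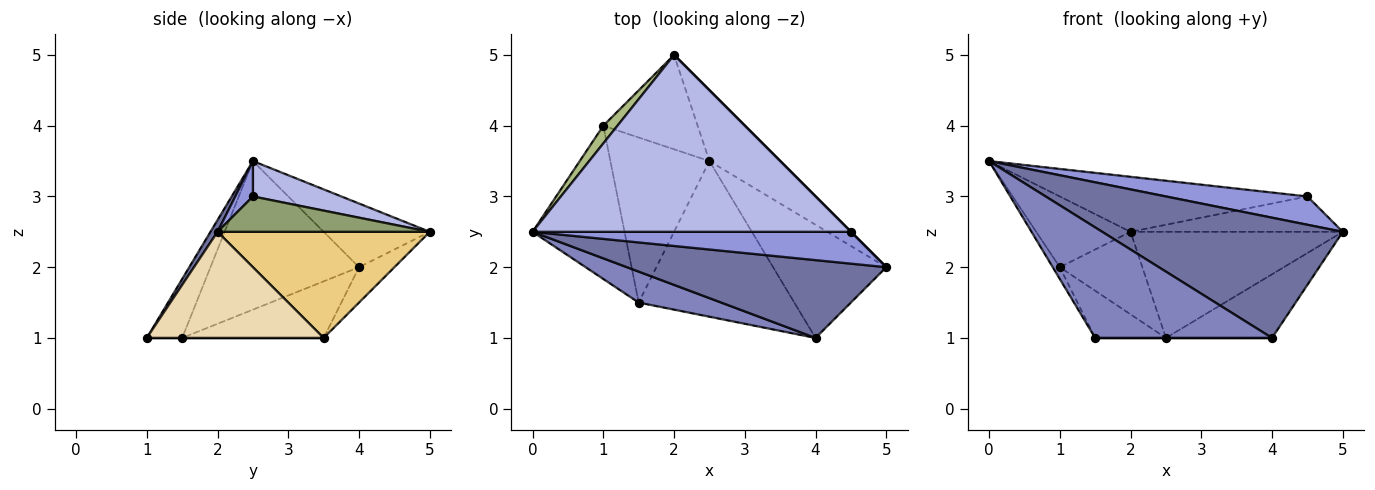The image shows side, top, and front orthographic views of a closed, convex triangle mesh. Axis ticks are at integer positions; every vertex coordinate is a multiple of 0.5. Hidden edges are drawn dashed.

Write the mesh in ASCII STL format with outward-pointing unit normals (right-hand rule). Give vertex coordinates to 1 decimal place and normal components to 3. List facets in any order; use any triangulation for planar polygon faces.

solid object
 facet normal 0.025 -0.839 0.543
  outer loop
   vertex 4.0 1.0 1.0
   vertex 5.0 2.0 2.5
   vertex 0.0 2.5 3.5
  endloop
 endfacet
 facet normal -0.189 -0.946 0.265
  outer loop
   vertex 1.5 1.5 1.0
   vertex 4.0 1.0 1.0
   vertex 0.0 2.5 3.5
  endloop
 endfacet
 facet normal 0.083 -0.662 0.745
  outer loop
   vertex 4.5 2.5 3.0
   vertex 0.0 2.5 3.5
   vertex 5.0 2.0 2.5
  endloop
 endfacet
 facet normal 0.106 0.295 0.950
  outer loop
   vertex 4.5 2.5 3.0
   vertex 2.0 5.0 2.5
   vertex 0.0 2.5 3.5
  endloop
 endfacet
 facet normal 0.707 0.707 0.000
  outer loop
   vertex 4.5 2.5 3.0
   vertex 5.0 2.0 2.5
   vertex 2.0 5.0 2.5
  endloop
 endfacet
 facet normal -0.737 0.655 0.164
  outer loop
   vertex 1.0 4.0 2.0
   vertex 0.0 2.5 3.5
   vertex 2.0 5.0 2.5
  endloop
 endfacet
 facet normal -0.850 0.040 -0.526
  outer loop
   vertex 1.0 4.0 2.0
   vertex 1.5 1.5 1.0
   vertex 0.0 2.5 3.5
  endloop
 endfacet
 facet normal 0.000 0.000 -1.000
  outer loop
   vertex 2.5 3.5 1.0
   vertex 4.0 1.0 1.0
   vertex 1.5 1.5 1.0
  endloop
 endfacet
 facet normal -0.482 0.241 -0.843
  outer loop
   vertex 2.5 3.5 1.0
   vertex 1.5 1.5 1.0
   vertex 1.0 4.0 2.0
  endloop
 endfacet
 facet normal -0.272 0.634 -0.724
  outer loop
   vertex 2.5 3.5 1.0
   vertex 1.0 4.0 2.0
   vertex 2.0 5.0 2.5
  endloop
 endfacet
 facet normal 0.640 0.640 -0.426
  outer loop
   vertex 2.5 3.5 1.0
   vertex 2.0 5.0 2.5
   vertex 5.0 2.0 2.5
  endloop
 endfacet
 facet normal 0.633 0.380 -0.675
  outer loop
   vertex 2.5 3.5 1.0
   vertex 5.0 2.0 2.5
   vertex 4.0 1.0 1.0
  endloop
 endfacet
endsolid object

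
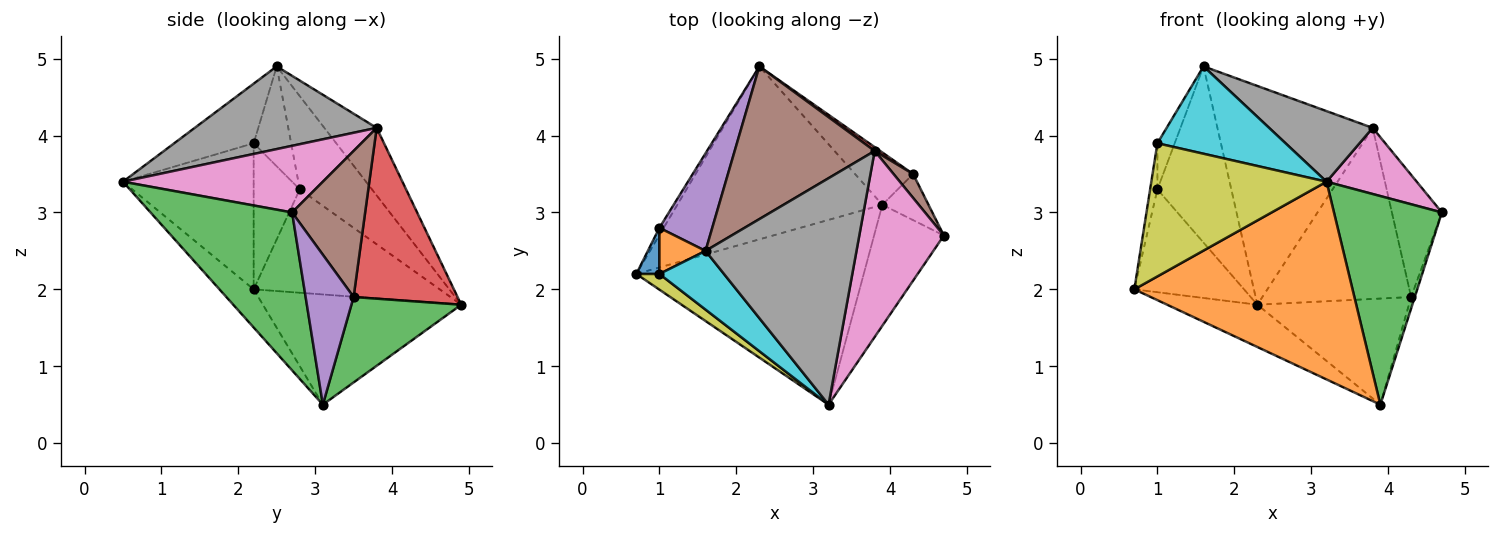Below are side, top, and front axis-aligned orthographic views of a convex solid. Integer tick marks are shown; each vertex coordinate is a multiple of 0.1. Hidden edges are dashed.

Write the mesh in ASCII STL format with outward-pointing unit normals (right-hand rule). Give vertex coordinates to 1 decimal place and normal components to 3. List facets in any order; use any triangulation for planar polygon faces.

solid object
 facet normal -0.463 0.210 -0.861
  outer loop
   vertex 3.9 3.1 0.5
   vertex 0.7 2.2 2.0
   vertex 2.3 4.9 1.8
  endloop
 endfacet
 facet normal -0.114 -0.726 -0.678
  outer loop
   vertex 3.9 3.1 0.5
   vertex 3.2 0.5 3.4
   vertex 0.7 2.2 2.0
  endloop
 endfacet
 facet normal 0.750 -0.572 -0.332
  outer loop
   vertex 3.9 3.1 0.5
   vertex 4.7 2.7 3.0
   vertex 3.2 0.5 3.4
  endloop
 endfacet
 facet normal -0.861 0.508 -0.036
  outer loop
   vertex 1.0 2.8 3.3
   vertex 2.3 4.9 1.8
   vertex 0.7 2.2 2.0
  endloop
 endfacet
 facet normal -0.650 0.665 0.368
  outer loop
   vertex 1.0 2.8 3.3
   vertex 1.6 2.5 4.9
   vertex 2.3 4.9 1.8
  endloop
 endfacet
 facet normal -0.266 0.790 0.552
  outer loop
   vertex 3.8 3.8 4.1
   vertex 2.3 4.9 1.8
   vertex 1.6 2.5 4.9
  endloop
 endfacet
 facet normal 0.596 -0.269 0.757
  outer loop
   vertex 3.8 3.8 4.1
   vertex 3.2 0.5 3.4
   vertex 4.7 2.7 3.0
  endloop
 endfacet
 facet normal 0.463 -0.264 0.846
  outer loop
   vertex 3.8 3.8 4.1
   vertex 1.6 2.5 4.9
   vertex 3.2 0.5 3.4
  endloop
 endfacet
 facet normal -0.595 -0.798 0.094
  outer loop
   vertex 1.0 2.2 3.9
   vertex 0.7 2.2 2.0
   vertex 3.2 0.5 3.4
  endloop
 endfacet
 facet normal -0.458 -0.738 0.496
  outer loop
   vertex 1.0 2.2 3.9
   vertex 3.2 0.5 3.4
   vertex 1.6 2.5 4.9
  endloop
 endfacet
 facet normal -0.976 0.154 0.154
  outer loop
   vertex 1.0 2.2 3.9
   vertex 1.0 2.8 3.3
   vertex 0.7 2.2 2.0
  endloop
 endfacet
 facet normal -0.837 0.386 0.386
  outer loop
   vertex 1.0 2.2 3.9
   vertex 1.6 2.5 4.9
   vertex 1.0 2.8 3.3
  endloop
 endfacet
 facet normal 0.545 0.752 -0.371
  outer loop
   vertex 4.3 3.5 1.9
   vertex 3.9 3.1 0.5
   vertex 2.3 4.9 1.8
  endloop
 endfacet
 facet normal 0.573 0.820 0.018
  outer loop
   vertex 4.3 3.5 1.9
   vertex 2.3 4.9 1.8
   vertex 3.8 3.8 4.1
  endloop
 endfacet
 facet normal 0.953 0.073 -0.293
  outer loop
   vertex 4.3 3.5 1.9
   vertex 4.7 2.7 3.0
   vertex 3.9 3.1 0.5
  endloop
 endfacet
 facet normal 0.820 0.561 0.110
  outer loop
   vertex 4.3 3.5 1.9
   vertex 3.8 3.8 4.1
   vertex 4.7 2.7 3.0
  endloop
 endfacet
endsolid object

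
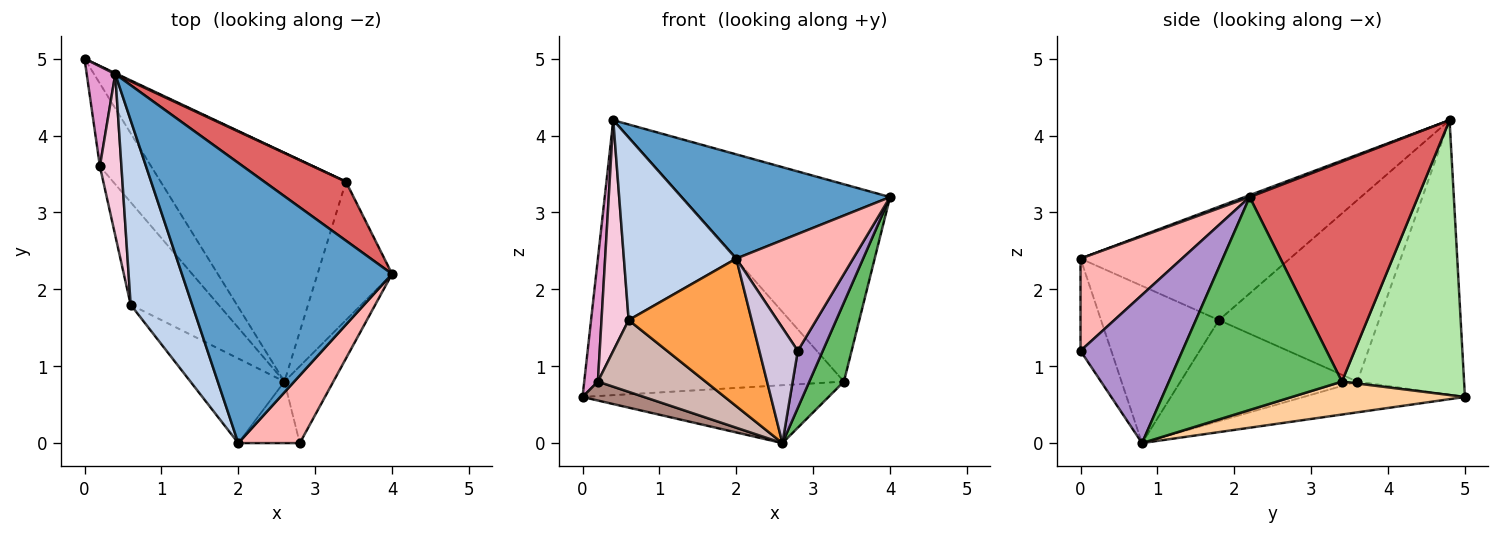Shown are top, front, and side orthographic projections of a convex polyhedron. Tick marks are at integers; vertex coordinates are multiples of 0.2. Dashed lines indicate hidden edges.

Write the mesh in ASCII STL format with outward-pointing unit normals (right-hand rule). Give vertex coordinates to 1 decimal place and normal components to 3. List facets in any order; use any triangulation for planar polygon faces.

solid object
 facet normal 0.009 -0.349 0.937
  outer loop
   vertex 0.4 4.8 4.2
   vertex 2.0 0.0 2.4
   vertex 4.0 2.2 3.2
  endloop
 endfacet
 facet normal -0.795 -0.427 0.431
  outer loop
   vertex 0.6 1.8 1.6
   vertex 2.0 0.0 2.4
   vertex 0.4 4.8 4.2
  endloop
 endfacet
 facet normal -0.639 -0.667 -0.382
  outer loop
   vertex 0.6 1.8 1.6
   vertex 2.6 0.8 0.0
   vertex 2.0 0.0 2.4
  endloop
 endfacet
 facet normal 0.170 0.242 -0.955
  outer loop
   vertex 3.4 3.4 0.8
   vertex 2.6 0.8 0.0
   vertex 0.0 5.0 0.6
  endloop
 endfacet
 facet normal 0.927 -0.185 -0.325
  outer loop
   vertex 3.4 3.4 0.8
   vertex 4.0 2.2 3.2
   vertex 2.6 0.8 0.0
  endloop
 endfacet
 facet normal 0.426 0.905 0.003
  outer loop
   vertex 3.4 3.4 0.8
   vertex 0.0 5.0 0.6
   vertex 0.4 4.8 4.2
  endloop
 endfacet
 facet normal 0.611 0.759 0.227
  outer loop
   vertex 3.4 3.4 0.8
   vertex 0.4 4.8 4.2
   vertex 4.0 2.2 3.2
  endloop
 endfacet
 facet normal 0.601 -0.692 0.401
  outer loop
   vertex 2.8 0.0 1.2
   vertex 4.0 2.2 3.2
   vertex 2.0 0.0 2.4
  endloop
 endfacet
 facet normal 0.925 -0.227 -0.305
  outer loop
   vertex 2.8 0.0 1.2
   vertex 2.6 0.8 0.0
   vertex 4.0 2.2 3.2
  endloop
 endfacet
 facet normal -0.577 -0.721 -0.384
  outer loop
   vertex 2.8 0.0 1.2
   vertex 2.0 0.0 2.4
   vertex 2.6 0.8 0.0
  endloop
 endfacet
 facet normal -0.505 -0.192 -0.841
  outer loop
   vertex 0.2 3.6 0.8
   vertex 0.0 5.0 0.6
   vertex 2.6 0.8 0.0
  endloop
 endfacet
 facet normal -0.686 -0.417 -0.596
  outer loop
   vertex 0.2 3.6 0.8
   vertex 2.6 0.8 0.0
   vertex 0.6 1.8 1.6
  endloop
 endfacet
 facet normal -0.987 -0.126 0.103
  outer loop
   vertex 0.2 3.6 0.8
   vertex 0.4 4.8 4.2
   vertex 0.0 5.0 0.6
  endloop
 endfacet
 facet normal -0.979 -0.166 0.116
  outer loop
   vertex 0.2 3.6 0.8
   vertex 0.6 1.8 1.6
   vertex 0.4 4.8 4.2
  endloop
 endfacet
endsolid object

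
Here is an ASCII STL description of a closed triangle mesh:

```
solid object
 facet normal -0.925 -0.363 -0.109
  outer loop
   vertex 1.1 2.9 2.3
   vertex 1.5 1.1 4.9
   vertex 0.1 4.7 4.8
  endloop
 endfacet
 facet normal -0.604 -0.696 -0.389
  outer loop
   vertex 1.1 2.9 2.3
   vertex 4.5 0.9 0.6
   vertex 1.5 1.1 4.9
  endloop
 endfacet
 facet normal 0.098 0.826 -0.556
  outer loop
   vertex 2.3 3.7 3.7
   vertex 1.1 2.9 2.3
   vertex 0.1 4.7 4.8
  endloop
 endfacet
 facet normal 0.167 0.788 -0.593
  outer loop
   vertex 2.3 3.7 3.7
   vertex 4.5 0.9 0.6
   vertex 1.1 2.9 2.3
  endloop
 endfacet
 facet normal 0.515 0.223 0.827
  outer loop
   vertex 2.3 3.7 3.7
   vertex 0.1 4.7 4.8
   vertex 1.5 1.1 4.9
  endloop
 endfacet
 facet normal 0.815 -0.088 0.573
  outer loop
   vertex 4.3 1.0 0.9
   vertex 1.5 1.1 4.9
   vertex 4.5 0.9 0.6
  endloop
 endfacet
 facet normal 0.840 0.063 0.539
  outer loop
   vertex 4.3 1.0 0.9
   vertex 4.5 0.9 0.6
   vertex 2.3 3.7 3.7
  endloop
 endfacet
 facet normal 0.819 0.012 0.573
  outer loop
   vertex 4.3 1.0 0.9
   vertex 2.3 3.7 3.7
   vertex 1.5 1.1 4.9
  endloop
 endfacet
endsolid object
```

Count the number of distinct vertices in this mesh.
6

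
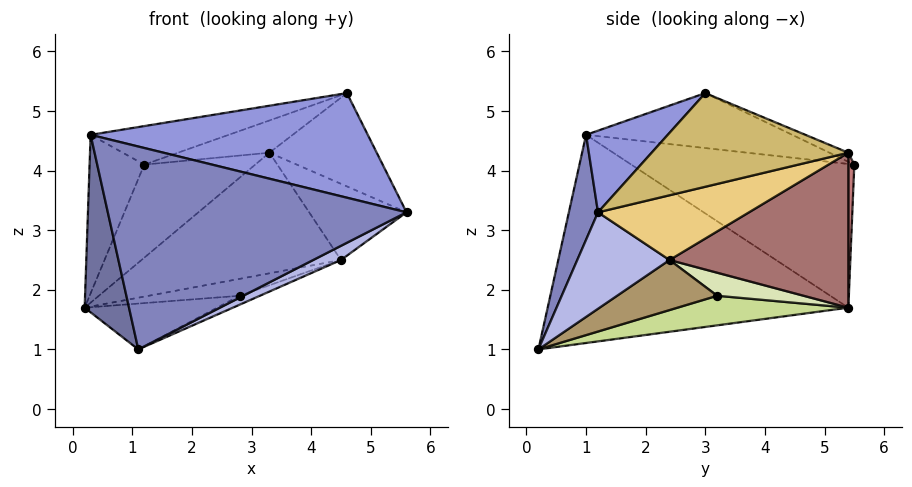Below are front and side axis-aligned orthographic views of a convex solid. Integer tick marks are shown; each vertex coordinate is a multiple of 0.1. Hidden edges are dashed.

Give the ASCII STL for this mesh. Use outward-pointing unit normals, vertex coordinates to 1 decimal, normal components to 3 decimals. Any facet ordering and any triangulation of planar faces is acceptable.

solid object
 facet normal -0.972 -0.143 -0.184
  outer loop
   vertex 0.3 1.0 4.6
   vertex 0.2 5.4 1.7
   vertex 1.1 0.2 1.0
  endloop
 endfacet
 facet normal 0.094 -0.967 0.236
  outer loop
   vertex 0.3 1.0 4.6
   vertex 1.1 0.2 1.0
   vertex 5.6 1.2 3.3
  endloop
 endfacet
 facet normal 0.199 -0.677 0.709
  outer loop
   vertex 0.3 1.0 4.6
   vertex 5.6 1.2 3.3
   vertex 4.6 3.0 5.3
  endloop
 endfacet
 facet normal 0.475 -0.143 -0.868
  outer loop
   vertex 4.5 2.4 2.5
   vertex 5.6 1.2 3.3
   vertex 1.1 0.2 1.0
  endloop
 endfacet
 facet normal -0.903 0.221 0.367
  outer loop
   vertex 1.2 5.5 4.1
   vertex 0.2 5.4 1.7
   vertex 0.3 1.0 4.6
  endloop
 endfacet
 facet normal -0.227 0.152 0.962
  outer loop
   vertex 1.2 5.5 4.1
   vertex 0.3 1.0 4.6
   vertex 4.6 3.0 5.3
  endloop
 endfacet
 facet normal 0.215 0.167 -0.962
  outer loop
   vertex 2.8 3.2 1.9
   vertex 1.1 0.2 1.0
   vertex 0.2 5.4 1.7
  endloop
 endfacet
 facet normal 0.491 0.516 -0.702
  outer loop
   vertex 2.8 3.2 1.9
   vertex 0.2 5.4 1.7
   vertex 4.5 2.4 2.5
  endloop
 endfacet
 facet normal 0.362 0.073 -0.929
  outer loop
   vertex 2.8 3.2 1.9
   vertex 4.5 2.4 2.5
   vertex 1.1 0.2 1.0
  endloop
 endfacet
 facet normal 0.878 0.479 0.008
  outer loop
   vertex 3.3 5.4 4.3
   vertex 4.6 3.0 5.3
   vertex 5.6 1.2 3.3
  endloop
 endfacet
 facet normal 0.795 0.513 -0.324
  outer loop
   vertex 3.3 5.4 4.3
   vertex 5.6 1.2 3.3
   vertex 4.5 2.4 2.5
  endloop
 endfacet
 facet normal -0.072 0.350 0.934
  outer loop
   vertex 3.3 5.4 4.3
   vertex 1.2 5.5 4.1
   vertex 4.6 3.0 5.3
  endloop
 endfacet
 facet normal 0.522 0.583 -0.623
  outer loop
   vertex 3.3 5.4 4.3
   vertex 4.5 2.4 2.5
   vertex 0.2 5.4 1.7
  endloop
 endfacet
 facet normal 0.054 0.997 -0.064
  outer loop
   vertex 3.3 5.4 4.3
   vertex 0.2 5.4 1.7
   vertex 1.2 5.5 4.1
  endloop
 endfacet
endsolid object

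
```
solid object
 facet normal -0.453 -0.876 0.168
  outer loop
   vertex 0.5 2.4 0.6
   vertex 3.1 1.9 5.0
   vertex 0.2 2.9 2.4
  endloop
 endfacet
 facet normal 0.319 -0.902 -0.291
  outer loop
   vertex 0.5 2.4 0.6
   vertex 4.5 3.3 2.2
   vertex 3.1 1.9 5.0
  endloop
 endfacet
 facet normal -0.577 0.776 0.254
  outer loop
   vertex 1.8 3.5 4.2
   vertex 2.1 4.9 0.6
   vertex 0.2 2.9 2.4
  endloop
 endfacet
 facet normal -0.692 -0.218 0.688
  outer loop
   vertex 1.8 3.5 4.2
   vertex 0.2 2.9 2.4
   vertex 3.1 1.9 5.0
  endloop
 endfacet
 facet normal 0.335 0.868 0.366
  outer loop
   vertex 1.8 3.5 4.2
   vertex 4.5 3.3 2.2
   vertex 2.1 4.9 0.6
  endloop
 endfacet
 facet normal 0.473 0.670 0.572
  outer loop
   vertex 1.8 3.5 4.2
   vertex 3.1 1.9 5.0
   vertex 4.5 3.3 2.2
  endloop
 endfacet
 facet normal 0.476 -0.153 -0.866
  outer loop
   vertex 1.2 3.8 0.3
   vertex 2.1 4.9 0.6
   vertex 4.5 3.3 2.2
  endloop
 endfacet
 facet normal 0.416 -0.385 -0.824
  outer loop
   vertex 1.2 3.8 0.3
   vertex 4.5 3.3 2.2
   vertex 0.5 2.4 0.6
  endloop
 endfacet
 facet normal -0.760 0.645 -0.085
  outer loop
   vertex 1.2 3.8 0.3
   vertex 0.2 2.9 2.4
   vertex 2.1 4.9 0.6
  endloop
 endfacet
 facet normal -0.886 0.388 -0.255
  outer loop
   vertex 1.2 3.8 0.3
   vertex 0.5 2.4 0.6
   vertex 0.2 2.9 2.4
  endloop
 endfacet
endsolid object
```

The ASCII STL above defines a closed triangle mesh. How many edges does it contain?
15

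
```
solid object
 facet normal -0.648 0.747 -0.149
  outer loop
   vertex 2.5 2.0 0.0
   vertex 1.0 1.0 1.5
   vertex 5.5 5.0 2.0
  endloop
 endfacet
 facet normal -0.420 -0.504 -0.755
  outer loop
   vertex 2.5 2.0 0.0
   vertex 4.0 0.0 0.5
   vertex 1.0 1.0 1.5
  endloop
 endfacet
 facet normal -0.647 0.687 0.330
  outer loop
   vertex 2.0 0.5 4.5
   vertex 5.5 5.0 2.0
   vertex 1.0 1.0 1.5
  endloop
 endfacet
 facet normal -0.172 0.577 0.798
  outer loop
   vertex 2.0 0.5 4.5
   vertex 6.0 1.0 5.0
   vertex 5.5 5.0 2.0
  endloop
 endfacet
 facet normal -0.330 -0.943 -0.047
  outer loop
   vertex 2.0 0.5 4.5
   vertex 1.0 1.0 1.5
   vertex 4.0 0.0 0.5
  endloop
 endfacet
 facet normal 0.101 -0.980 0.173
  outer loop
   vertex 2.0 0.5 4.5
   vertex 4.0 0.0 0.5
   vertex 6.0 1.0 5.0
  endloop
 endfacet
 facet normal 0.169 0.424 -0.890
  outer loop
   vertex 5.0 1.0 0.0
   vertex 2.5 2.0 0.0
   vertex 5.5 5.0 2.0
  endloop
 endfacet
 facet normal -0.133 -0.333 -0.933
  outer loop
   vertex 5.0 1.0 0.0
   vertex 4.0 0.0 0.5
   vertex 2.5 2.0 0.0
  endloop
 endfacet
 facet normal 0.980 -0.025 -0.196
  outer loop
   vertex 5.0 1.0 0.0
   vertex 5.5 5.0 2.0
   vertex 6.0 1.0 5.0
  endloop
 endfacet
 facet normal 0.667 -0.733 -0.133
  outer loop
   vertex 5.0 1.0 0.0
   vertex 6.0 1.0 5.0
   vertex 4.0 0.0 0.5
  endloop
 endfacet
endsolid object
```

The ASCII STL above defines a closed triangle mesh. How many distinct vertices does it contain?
7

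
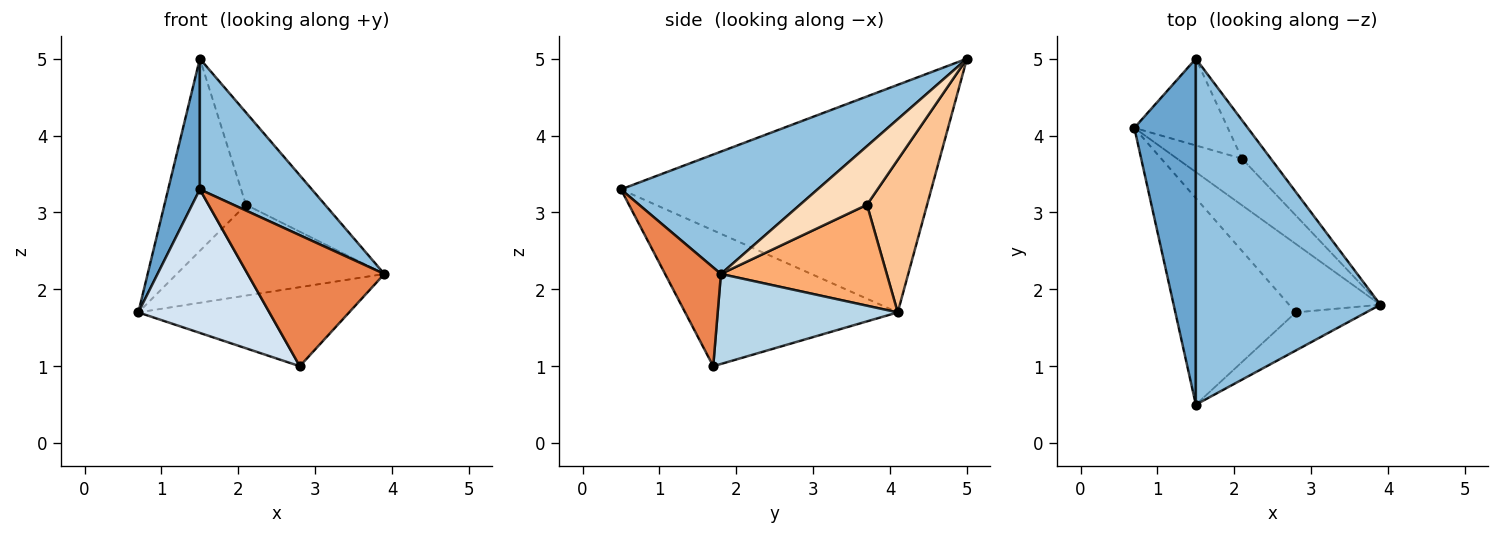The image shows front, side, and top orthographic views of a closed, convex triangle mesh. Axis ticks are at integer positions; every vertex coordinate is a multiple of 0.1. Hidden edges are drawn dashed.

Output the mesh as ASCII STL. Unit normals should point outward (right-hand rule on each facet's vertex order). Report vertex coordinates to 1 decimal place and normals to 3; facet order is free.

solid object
 facet normal -0.961 -0.098 0.260
  outer loop
   vertex 1.5 5.0 5.0
   vertex 0.7 4.1 1.7
   vertex 1.5 0.5 3.3
  endloop
 endfacet
 facet normal 0.527 -0.300 0.795
  outer loop
   vertex 1.5 5.0 5.0
   vertex 1.5 0.5 3.3
   vertex 3.9 1.8 2.2
  endloop
 endfacet
 facet normal 0.542 0.635 -0.550
  outer loop
   vertex 2.8 1.7 1.0
   vertex 0.7 4.1 1.7
   vertex 3.9 1.8 2.2
  endloop
 endfacet
 facet normal -0.679 -0.419 -0.603
  outer loop
   vertex 2.8 1.7 1.0
   vertex 1.5 0.5 3.3
   vertex 0.7 4.1 1.7
  endloop
 endfacet
 facet normal 0.365 -0.894 -0.260
  outer loop
   vertex 2.8 1.7 1.0
   vertex 3.9 1.8 2.2
   vertex 1.5 0.5 3.3
  endloop
 endfacet
 facet normal 0.579 0.725 -0.372
  outer loop
   vertex 2.1 3.7 3.1
   vertex 3.9 1.8 2.2
   vertex 0.7 4.1 1.7
  endloop
 endfacet
 facet normal 0.558 0.757 -0.342
  outer loop
   vertex 2.1 3.7 3.1
   vertex 0.7 4.1 1.7
   vertex 1.5 5.0 5.0
  endloop
 endfacet
 facet normal 0.616 0.727 -0.303
  outer loop
   vertex 2.1 3.7 3.1
   vertex 1.5 5.0 5.0
   vertex 3.9 1.8 2.2
  endloop
 endfacet
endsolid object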